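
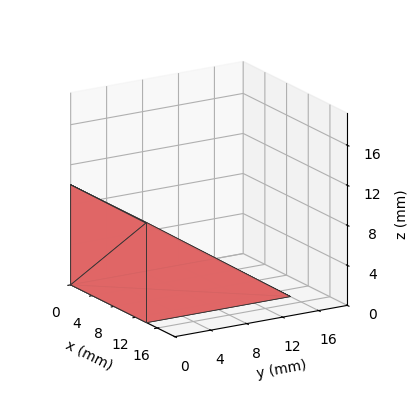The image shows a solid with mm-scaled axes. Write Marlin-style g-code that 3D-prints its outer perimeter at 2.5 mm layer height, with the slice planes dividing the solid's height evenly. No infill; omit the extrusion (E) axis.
Reading the render: the shape is a wedge (ramp): 14 × 16 mm base, rising to 10 mm along the y=0 edge and sloping linearly to z=0 at y=16 (dimensions read to the nearest mm from the axis ticks). For the g-code, the solid's height is divided into equal slices at the stated Δz and each level perimeter traced with G1 moves after a G0 lift.

; perimeter-only toolpath
G21 ; units = mm
G90 ; absolute positioning
G28 ; home
; layer 1
G0 Z2.5
G0 X0.0 Y0.0
G1 X14.0 Y0.0
G1 X14.0 Y12.0
G1 X0.0 Y12.0
G1 X0.0 Y0.0
; layer 2
G0 Z5.0
G0 X0.0 Y0.0
G1 X14.0 Y0.0
G1 X14.0 Y8.0
G1 X0.0 Y8.0
G1 X0.0 Y0.0
; layer 3
G0 Z7.5
G0 X0.0 Y0.0
G1 X14.0 Y0.0
G1 X14.0 Y4.0
G1 X0.0 Y4.0
G1 X0.0 Y0.0
M2 ; end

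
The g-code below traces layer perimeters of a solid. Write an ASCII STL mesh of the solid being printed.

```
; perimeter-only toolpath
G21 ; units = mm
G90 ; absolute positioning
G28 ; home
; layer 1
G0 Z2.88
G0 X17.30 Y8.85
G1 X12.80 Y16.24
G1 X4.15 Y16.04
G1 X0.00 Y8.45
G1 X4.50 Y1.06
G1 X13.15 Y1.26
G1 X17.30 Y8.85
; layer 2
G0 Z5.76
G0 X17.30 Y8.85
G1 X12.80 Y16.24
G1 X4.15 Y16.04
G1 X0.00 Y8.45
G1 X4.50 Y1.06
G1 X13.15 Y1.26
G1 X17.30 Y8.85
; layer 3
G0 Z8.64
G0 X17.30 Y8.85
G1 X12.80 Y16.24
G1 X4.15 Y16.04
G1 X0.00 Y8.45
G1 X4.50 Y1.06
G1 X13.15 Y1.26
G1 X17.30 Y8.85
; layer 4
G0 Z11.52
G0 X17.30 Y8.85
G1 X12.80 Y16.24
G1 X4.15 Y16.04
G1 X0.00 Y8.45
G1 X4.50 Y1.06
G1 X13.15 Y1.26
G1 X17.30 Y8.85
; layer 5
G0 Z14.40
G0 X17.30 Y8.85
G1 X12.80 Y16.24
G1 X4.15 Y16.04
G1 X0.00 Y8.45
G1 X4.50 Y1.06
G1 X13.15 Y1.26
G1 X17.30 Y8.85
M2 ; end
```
solid part
  facet normal 0.0000 0.0000 -1.0000
    outer loop
      vertex 4.15 16.04 0.00
      vertex 12.80 16.24 0.00
      vertex 17.30 8.85 0.00
    endloop
  endfacet
  facet normal 0.0000 0.0000 -1.0000
    outer loop
      vertex 0.00 8.45 0.00
      vertex 4.15 16.04 0.00
      vertex 17.30 8.85 0.00
    endloop
  endfacet
  facet normal 0.0000 0.0000 -1.0000
    outer loop
      vertex 4.50 1.06 0.00
      vertex 0.00 8.45 0.00
      vertex 17.30 8.85 0.00
    endloop
  endfacet
  facet normal 0.0000 0.0000 -1.0000
    outer loop
      vertex 13.15 1.26 0.00
      vertex 4.50 1.06 0.00
      vertex 17.30 8.85 0.00
    endloop
  endfacet
  facet normal 0.0000 0.0000 1.0000
    outer loop
      vertex 17.30 8.85 14.40
      vertex 12.80 16.24 14.40
      vertex 4.15 16.04 14.40
    endloop
  endfacet
  facet normal 0.0000 0.0000 1.0000
    outer loop
      vertex 17.30 8.85 14.40
      vertex 4.15 16.04 14.40
      vertex 0.00 8.45 14.40
    endloop
  endfacet
  facet normal 0.0000 0.0000 1.0000
    outer loop
      vertex 17.30 8.85 14.40
      vertex 0.00 8.45 14.40
      vertex 4.50 1.06 14.40
    endloop
  endfacet
  facet normal 0.0000 0.0000 1.0000
    outer loop
      vertex 17.30 8.85 14.40
      vertex 4.50 1.06 14.40
      vertex 13.15 1.26 14.40
    endloop
  endfacet
  facet normal 0.8541 0.5201 0.0000
    outer loop
      vertex 17.30 8.85 0.00
      vertex 12.80 16.24 0.00
      vertex 12.80 16.24 14.40
    endloop
  endfacet
  facet normal 0.8541 0.5201 0.0000
    outer loop
      vertex 17.30 8.85 0.00
      vertex 12.80 16.24 14.40
      vertex 17.30 8.85 14.40
    endloop
  endfacet
  facet normal -0.0231 0.9997 0.0000
    outer loop
      vertex 12.80 16.24 0.00
      vertex 4.15 16.04 0.00
      vertex 4.15 16.04 14.40
    endloop
  endfacet
  facet normal -0.0231 0.9997 0.0000
    outer loop
      vertex 12.80 16.24 0.00
      vertex 4.15 16.04 14.40
      vertex 12.80 16.24 14.40
    endloop
  endfacet
  facet normal -0.8774 0.4797 0.0000
    outer loop
      vertex 4.15 16.04 0.00
      vertex 0.00 8.45 0.00
      vertex 0.00 8.45 14.40
    endloop
  endfacet
  facet normal -0.8774 0.4797 0.0000
    outer loop
      vertex 4.15 16.04 0.00
      vertex 0.00 8.45 14.40
      vertex 4.15 16.04 14.40
    endloop
  endfacet
  facet normal -0.8541 -0.5201 0.0000
    outer loop
      vertex 0.00 8.45 0.00
      vertex 4.50 1.06 0.00
      vertex 4.50 1.06 14.40
    endloop
  endfacet
  facet normal -0.8541 -0.5201 0.0000
    outer loop
      vertex 0.00 8.45 0.00
      vertex 4.50 1.06 14.40
      vertex 0.00 8.45 14.40
    endloop
  endfacet
  facet normal 0.0231 -0.9997 0.0000
    outer loop
      vertex 4.50 1.06 0.00
      vertex 13.15 1.26 0.00
      vertex 13.15 1.26 14.40
    endloop
  endfacet
  facet normal 0.0231 -0.9997 0.0000
    outer loop
      vertex 4.50 1.06 0.00
      vertex 13.15 1.26 14.40
      vertex 4.50 1.06 14.40
    endloop
  endfacet
  facet normal 0.8774 -0.4797 0.0000
    outer loop
      vertex 13.15 1.26 0.00
      vertex 17.30 8.85 0.00
      vertex 17.30 8.85 14.40
    endloop
  endfacet
  facet normal 0.8774 -0.4797 0.0000
    outer loop
      vertex 13.15 1.26 0.00
      vertex 17.30 8.85 14.40
      vertex 13.15 1.26 14.40
    endloop
  endfacet
endsolid part

The G0 Z moves step by Δz≈2.88 mm. Every layer's G1 loop is the same polygon, so the solid is a straight extrusion of it from z=0 to z≈14.4. Closing with flat bottom and top caps and triangulating gives 20 facets — a regular 6-sided prism (a cylinder approximated with 6 flat sides), circumscribed radius ≈ 8.65 mm, height ≈ 14.4 mm.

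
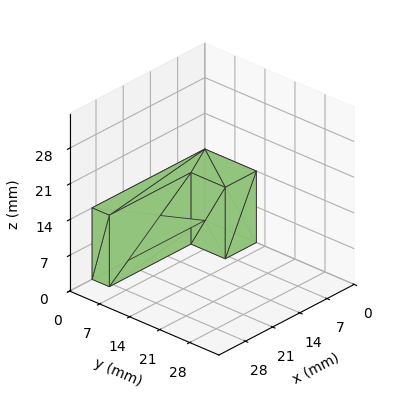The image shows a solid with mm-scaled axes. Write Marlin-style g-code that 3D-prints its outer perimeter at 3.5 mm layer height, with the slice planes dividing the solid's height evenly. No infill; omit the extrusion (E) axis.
Reading the render: the shape is an L-shaped prism: outer 29 × 12 mm, arm thicknesses ≈ 4 mm (horizontal) and 8 mm (vertical), extruded 14 mm in z (dimensions read to the nearest mm from the axis ticks). For the g-code, the solid's height is divided into equal slices at the stated Δz and each level perimeter traced with G1 moves after a G0 lift.

; perimeter-only toolpath
G21 ; units = mm
G90 ; absolute positioning
G28 ; home
; layer 1
G0 Z3.5
G0 X0.0 Y0.0
G1 X29.0 Y0.0
G1 X29.0 Y4.0
G1 X8.0 Y4.0
G1 X8.0 Y12.0
G1 X0.0 Y12.0
G1 X0.0 Y0.0
; layer 2
G0 Z7.0
G0 X0.0 Y0.0
G1 X29.0 Y0.0
G1 X29.0 Y4.0
G1 X8.0 Y4.0
G1 X8.0 Y12.0
G1 X0.0 Y12.0
G1 X0.0 Y0.0
; layer 3
G0 Z10.5
G0 X0.0 Y0.0
G1 X29.0 Y0.0
G1 X29.0 Y4.0
G1 X8.0 Y4.0
G1 X8.0 Y12.0
G1 X0.0 Y12.0
G1 X0.0 Y0.0
; layer 4
G0 Z14.0
G0 X0.0 Y0.0
G1 X29.0 Y0.0
G1 X29.0 Y4.0
G1 X8.0 Y4.0
G1 X8.0 Y12.0
G1 X0.0 Y12.0
G1 X0.0 Y0.0
M2 ; end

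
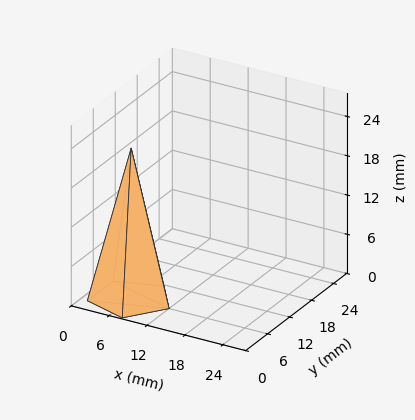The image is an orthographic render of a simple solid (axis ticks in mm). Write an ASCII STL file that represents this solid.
Reading the render: the shape is a regular 5-sided pyramid, base circumscribed radius ≈ 6 mm, apex at z ≈ 23 mm (dimensions read to the nearest mm from the axis ticks). For the STL, each face is triangulated and given an outward normal.

solid part
  facet normal 0.0000 0.0000 -1.0000
    outer loop
      vertex 1.1 9.5 0.0
      vertex 7.9 11.7 0.0
      vertex 12.0 6.0 0.0
    endloop
  endfacet
  facet normal 0.0000 0.0000 -1.0000
    outer loop
      vertex 1.1 2.5 0.0
      vertex 1.1 9.5 0.0
      vertex 12.0 6.0 0.0
    endloop
  endfacet
  facet normal 0.0000 0.0000 -1.0000
    outer loop
      vertex 7.9 0.3 0.0
      vertex 1.1 2.5 0.0
      vertex 12.0 6.0 0.0
    endloop
  endfacet
  facet normal 0.7942 0.5713 0.2072
    outer loop
      vertex 12.0 6.0 0.0
      vertex 7.9 11.7 0.0
      vertex 6.0 6.0 23.0
    endloop
  endfacet
  facet normal -0.3012 0.9311 0.2059
    outer loop
      vertex 7.9 11.7 0.0
      vertex 1.1 9.5 0.0
      vertex 6.0 6.0 23.0
    endloop
  endfacet
  facet normal -0.9781 0.0000 0.2084
    outer loop
      vertex 1.1 9.5 0.0
      vertex 1.1 2.5 0.0
      vertex 6.0 6.0 23.0
    endloop
  endfacet
  facet normal -0.3012 -0.9311 0.2059
    outer loop
      vertex 1.1 2.5 0.0
      vertex 7.9 0.3 0.0
      vertex 6.0 6.0 23.0
    endloop
  endfacet
  facet normal 0.7942 -0.5713 0.2072
    outer loop
      vertex 7.9 0.3 0.0
      vertex 12.0 6.0 0.0
      vertex 6.0 6.0 23.0
    endloop
  endfacet
endsolid part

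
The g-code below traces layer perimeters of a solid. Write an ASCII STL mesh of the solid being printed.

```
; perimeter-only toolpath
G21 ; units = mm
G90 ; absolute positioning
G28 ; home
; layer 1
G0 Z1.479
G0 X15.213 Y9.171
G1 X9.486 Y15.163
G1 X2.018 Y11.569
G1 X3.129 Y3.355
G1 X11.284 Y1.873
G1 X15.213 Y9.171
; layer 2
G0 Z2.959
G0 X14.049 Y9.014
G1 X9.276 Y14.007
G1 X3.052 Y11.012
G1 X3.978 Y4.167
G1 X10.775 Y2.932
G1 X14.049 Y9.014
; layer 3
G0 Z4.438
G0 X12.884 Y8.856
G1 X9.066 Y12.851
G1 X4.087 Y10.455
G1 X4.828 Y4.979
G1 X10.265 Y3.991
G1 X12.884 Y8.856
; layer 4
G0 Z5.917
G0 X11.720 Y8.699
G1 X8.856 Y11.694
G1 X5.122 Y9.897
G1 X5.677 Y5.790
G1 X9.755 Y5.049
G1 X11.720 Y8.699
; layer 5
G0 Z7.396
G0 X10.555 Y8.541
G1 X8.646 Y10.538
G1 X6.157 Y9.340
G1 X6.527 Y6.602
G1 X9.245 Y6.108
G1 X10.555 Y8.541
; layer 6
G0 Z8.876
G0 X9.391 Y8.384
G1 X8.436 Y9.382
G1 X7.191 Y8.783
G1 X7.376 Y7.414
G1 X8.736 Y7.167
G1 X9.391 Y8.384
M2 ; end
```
solid part
  facet normal 0.0000 0.0000 -1.0000
    outer loop
      vertex 0.983 12.126 0.000
      vertex 9.696 16.319 0.000
      vertex 16.378 9.329 0.000
    endloop
  endfacet
  facet normal 0.0000 0.0000 -1.0000
    outer loop
      vertex 2.279 2.543 0.000
      vertex 0.983 12.126 0.000
      vertex 16.378 9.329 0.000
    endloop
  endfacet
  facet normal 0.0000 0.0000 -1.0000
    outer loop
      vertex 11.794 0.814 0.000
      vertex 2.279 2.543 0.000
      vertex 16.378 9.329 0.000
    endloop
  endfacet
  facet normal 0.6081 0.5813 0.5406
    outer loop
      vertex 16.378 9.329 0.000
      vertex 9.696 16.319 0.000
      vertex 8.226 8.226 10.355
    endloop
  endfacet
  facet normal -0.3648 0.7580 0.5407
    outer loop
      vertex 9.696 16.319 0.000
      vertex 0.983 12.126 0.000
      vertex 8.226 8.226 10.355
    endloop
  endfacet
  facet normal -0.8337 -0.1127 0.5407
    outer loop
      vertex 0.983 12.126 0.000
      vertex 2.279 2.543 0.000
      vertex 8.226 8.226 10.355
    endloop
  endfacet
  facet normal -0.1504 -0.8277 0.5406
    outer loop
      vertex 2.279 2.543 0.000
      vertex 11.794 0.814 0.000
      vertex 8.226 8.226 10.355
    endloop
  endfacet
  facet normal 0.7407 -0.3988 0.5407
    outer loop
      vertex 11.794 0.814 0.000
      vertex 16.378 9.329 0.000
      vertex 8.226 8.226 10.355
    endloop
  endfacet
endsolid part

The G0 Z moves step by Δz≈1.479 mm. The G1 loops shrink linearly with z, so the solid tapers from its base footprint up to z≈10.4. Closing with a flat bottom cap and the tapered top and triangulating gives 8 facets — a regular 5-sided pyramid, base circumscribed radius ≈ 8.23 mm, apex at z ≈ 10.4 mm.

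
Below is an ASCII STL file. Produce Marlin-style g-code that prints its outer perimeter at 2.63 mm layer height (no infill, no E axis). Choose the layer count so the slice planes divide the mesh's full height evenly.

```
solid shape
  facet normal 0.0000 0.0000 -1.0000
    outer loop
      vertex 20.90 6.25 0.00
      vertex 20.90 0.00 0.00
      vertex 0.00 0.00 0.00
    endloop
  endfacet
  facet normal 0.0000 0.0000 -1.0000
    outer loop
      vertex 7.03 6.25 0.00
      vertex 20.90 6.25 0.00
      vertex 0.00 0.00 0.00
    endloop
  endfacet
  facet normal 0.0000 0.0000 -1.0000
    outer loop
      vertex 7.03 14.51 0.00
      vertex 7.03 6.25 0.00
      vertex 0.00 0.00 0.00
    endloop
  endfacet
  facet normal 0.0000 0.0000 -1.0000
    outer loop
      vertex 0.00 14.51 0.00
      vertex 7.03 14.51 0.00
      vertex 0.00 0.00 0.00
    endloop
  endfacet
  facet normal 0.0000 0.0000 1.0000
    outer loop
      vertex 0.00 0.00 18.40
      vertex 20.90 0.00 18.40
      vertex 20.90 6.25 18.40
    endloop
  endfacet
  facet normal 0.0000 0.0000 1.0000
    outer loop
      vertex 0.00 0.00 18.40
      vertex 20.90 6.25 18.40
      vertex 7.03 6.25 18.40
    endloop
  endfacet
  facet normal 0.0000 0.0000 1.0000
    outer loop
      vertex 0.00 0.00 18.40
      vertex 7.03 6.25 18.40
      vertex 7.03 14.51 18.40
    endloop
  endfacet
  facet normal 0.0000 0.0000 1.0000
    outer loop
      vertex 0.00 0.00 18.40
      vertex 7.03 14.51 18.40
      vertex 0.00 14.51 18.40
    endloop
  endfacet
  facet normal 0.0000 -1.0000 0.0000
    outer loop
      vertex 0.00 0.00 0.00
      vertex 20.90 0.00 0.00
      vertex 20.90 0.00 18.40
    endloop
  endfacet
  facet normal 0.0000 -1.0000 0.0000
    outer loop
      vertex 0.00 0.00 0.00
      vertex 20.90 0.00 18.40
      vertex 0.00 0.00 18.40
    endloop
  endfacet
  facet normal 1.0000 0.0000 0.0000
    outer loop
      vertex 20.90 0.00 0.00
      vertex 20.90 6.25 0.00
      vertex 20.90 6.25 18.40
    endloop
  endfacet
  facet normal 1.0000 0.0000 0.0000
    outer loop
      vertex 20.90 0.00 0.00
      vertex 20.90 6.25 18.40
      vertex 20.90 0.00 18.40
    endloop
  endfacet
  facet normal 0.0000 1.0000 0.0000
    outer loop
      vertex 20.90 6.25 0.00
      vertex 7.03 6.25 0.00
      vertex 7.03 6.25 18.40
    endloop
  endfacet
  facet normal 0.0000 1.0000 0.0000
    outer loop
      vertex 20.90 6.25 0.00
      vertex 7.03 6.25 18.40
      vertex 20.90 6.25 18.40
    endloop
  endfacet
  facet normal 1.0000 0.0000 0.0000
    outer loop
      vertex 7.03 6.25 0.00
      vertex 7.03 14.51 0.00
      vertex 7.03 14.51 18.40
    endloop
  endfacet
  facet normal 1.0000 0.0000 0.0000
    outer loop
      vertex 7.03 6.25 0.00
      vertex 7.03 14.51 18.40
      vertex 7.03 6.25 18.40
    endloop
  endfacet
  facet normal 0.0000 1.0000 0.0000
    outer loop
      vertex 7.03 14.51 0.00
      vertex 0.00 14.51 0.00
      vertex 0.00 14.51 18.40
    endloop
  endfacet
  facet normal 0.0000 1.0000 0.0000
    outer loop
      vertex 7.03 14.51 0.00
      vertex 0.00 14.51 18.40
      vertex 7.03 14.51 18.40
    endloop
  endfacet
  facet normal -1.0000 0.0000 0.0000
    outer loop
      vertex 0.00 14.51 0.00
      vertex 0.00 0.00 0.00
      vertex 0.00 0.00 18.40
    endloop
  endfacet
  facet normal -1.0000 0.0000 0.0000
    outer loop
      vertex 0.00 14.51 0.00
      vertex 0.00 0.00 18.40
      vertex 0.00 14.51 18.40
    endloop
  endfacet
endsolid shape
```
; perimeter-only toolpath
G21 ; units = mm
G90 ; absolute positioning
G28 ; home
; layer 1
G0 Z2.63
G0 X0.00 Y0.00
G1 X20.90 Y0.00
G1 X20.90 Y6.25
G1 X7.03 Y6.25
G1 X7.03 Y14.51
G1 X0.00 Y14.51
G1 X0.00 Y0.00
; layer 2
G0 Z5.26
G0 X0.00 Y0.00
G1 X20.90 Y0.00
G1 X20.90 Y6.25
G1 X7.03 Y6.25
G1 X7.03 Y14.51
G1 X0.00 Y14.51
G1 X0.00 Y0.00
; layer 3
G0 Z7.89
G0 X0.00 Y0.00
G1 X20.90 Y0.00
G1 X20.90 Y6.25
G1 X7.03 Y6.25
G1 X7.03 Y14.51
G1 X0.00 Y14.51
G1 X0.00 Y0.00
; layer 4
G0 Z10.51
G0 X0.00 Y0.00
G1 X20.90 Y0.00
G1 X20.90 Y6.25
G1 X7.03 Y6.25
G1 X7.03 Y14.51
G1 X0.00 Y14.51
G1 X0.00 Y0.00
; layer 5
G0 Z13.14
G0 X0.00 Y0.00
G1 X20.90 Y0.00
G1 X20.90 Y6.25
G1 X7.03 Y6.25
G1 X7.03 Y14.51
G1 X0.00 Y14.51
G1 X0.00 Y0.00
; layer 6
G0 Z15.77
G0 X0.00 Y0.00
G1 X20.90 Y0.00
G1 X20.90 Y6.25
G1 X7.03 Y6.25
G1 X7.03 Y14.51
G1 X0.00 Y14.51
G1 X0.00 Y0.00
; layer 7
G0 Z18.40
G0 X0.00 Y0.00
G1 X20.90 Y0.00
G1 X20.90 Y6.25
G1 X7.03 Y6.25
G1 X7.03 Y14.51
G1 X0.00 Y14.51
G1 X0.00 Y0.00
M2 ; end

The solid is an L-shaped prism: outer 20.9 × 14.5 mm, arm thicknesses ≈ 6.25 mm (horizontal) and 7.03 mm (vertical), extruded 18.4 mm in z. Slicing at Δz = 2.63 mm — 7 equal slices spanning the solid's height, so layer i sits at z = i·h/7 — gives 7 non-empty perimeters. Each is a 6-segment closed polygon; G0 lifts to the layer z and rapids to the start vertex, then G1 traces the edges.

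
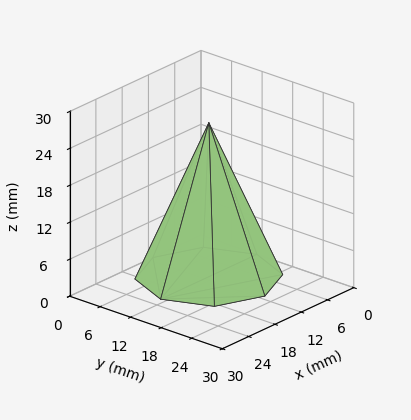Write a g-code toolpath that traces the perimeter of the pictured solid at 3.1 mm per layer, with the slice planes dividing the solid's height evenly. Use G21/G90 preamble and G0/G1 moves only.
Reading the render: the shape is a regular 8-sided pyramid, base circumscribed radius ≈ 11 mm, apex at z ≈ 25 mm (dimensions read to the nearest mm from the axis ticks). For the g-code, the solid's height is divided into equal slices at the stated Δz and each level perimeter traced with G1 moves after a G0 lift.

; perimeter-only toolpath
G21 ; units = mm
G90 ; absolute positioning
G28 ; home
; layer 1
G0 Z3.1
G0 X20.6 Y11.0
G1 X17.8 Y17.8
G1 X11.0 Y20.6
G1 X4.2 Y17.8
G1 X1.4 Y11.0
G1 X4.2 Y4.2
G1 X11.0 Y1.4
G1 X17.8 Y4.2
G1 X20.6 Y11.0
; layer 2
G0 Z6.2
G0 X19.2 Y11.0
G1 X16.9 Y16.9
G1 X11.0 Y19.2
G1 X5.2 Y16.9
G1 X2.8 Y11.0
G1 X5.2 Y5.2
G1 X11.0 Y2.8
G1 X16.9 Y5.2
G1 X19.2 Y11.0
; layer 3
G0 Z9.4
G0 X17.9 Y11.0
G1 X15.9 Y15.9
G1 X11.0 Y17.9
G1 X6.1 Y15.9
G1 X4.1 Y11.0
G1 X6.1 Y6.1
G1 X11.0 Y4.1
G1 X15.9 Y6.1
G1 X17.9 Y11.0
; layer 4
G0 Z12.5
G0 X16.5 Y11.0
G1 X14.9 Y14.9
G1 X11.0 Y16.5
G1 X7.1 Y14.9
G1 X5.5 Y11.0
G1 X7.1 Y7.1
G1 X11.0 Y5.5
G1 X14.9 Y7.1
G1 X16.5 Y11.0
; layer 5
G0 Z15.6
G0 X15.1 Y11.0
G1 X13.9 Y13.9
G1 X11.0 Y15.1
G1 X8.1 Y13.9
G1 X6.9 Y11.0
G1 X8.1 Y8.1
G1 X11.0 Y6.9
G1 X13.9 Y8.1
G1 X15.1 Y11.0
; layer 6
G0 Z18.8
G0 X13.8 Y11.0
G1 X12.9 Y12.9
G1 X11.0 Y13.8
G1 X9.1 Y12.9
G1 X8.2 Y11.0
G1 X9.1 Y9.1
G1 X11.0 Y8.2
G1 X12.9 Y9.1
G1 X13.8 Y11.0
; layer 7
G0 Z21.9
G0 X12.4 Y11.0
G1 X12.0 Y12.0
G1 X11.0 Y12.4
G1 X10.0 Y12.0
G1 X9.6 Y11.0
G1 X10.0 Y10.0
G1 X11.0 Y9.6
G1 X12.0 Y10.0
G1 X12.4 Y11.0
M2 ; end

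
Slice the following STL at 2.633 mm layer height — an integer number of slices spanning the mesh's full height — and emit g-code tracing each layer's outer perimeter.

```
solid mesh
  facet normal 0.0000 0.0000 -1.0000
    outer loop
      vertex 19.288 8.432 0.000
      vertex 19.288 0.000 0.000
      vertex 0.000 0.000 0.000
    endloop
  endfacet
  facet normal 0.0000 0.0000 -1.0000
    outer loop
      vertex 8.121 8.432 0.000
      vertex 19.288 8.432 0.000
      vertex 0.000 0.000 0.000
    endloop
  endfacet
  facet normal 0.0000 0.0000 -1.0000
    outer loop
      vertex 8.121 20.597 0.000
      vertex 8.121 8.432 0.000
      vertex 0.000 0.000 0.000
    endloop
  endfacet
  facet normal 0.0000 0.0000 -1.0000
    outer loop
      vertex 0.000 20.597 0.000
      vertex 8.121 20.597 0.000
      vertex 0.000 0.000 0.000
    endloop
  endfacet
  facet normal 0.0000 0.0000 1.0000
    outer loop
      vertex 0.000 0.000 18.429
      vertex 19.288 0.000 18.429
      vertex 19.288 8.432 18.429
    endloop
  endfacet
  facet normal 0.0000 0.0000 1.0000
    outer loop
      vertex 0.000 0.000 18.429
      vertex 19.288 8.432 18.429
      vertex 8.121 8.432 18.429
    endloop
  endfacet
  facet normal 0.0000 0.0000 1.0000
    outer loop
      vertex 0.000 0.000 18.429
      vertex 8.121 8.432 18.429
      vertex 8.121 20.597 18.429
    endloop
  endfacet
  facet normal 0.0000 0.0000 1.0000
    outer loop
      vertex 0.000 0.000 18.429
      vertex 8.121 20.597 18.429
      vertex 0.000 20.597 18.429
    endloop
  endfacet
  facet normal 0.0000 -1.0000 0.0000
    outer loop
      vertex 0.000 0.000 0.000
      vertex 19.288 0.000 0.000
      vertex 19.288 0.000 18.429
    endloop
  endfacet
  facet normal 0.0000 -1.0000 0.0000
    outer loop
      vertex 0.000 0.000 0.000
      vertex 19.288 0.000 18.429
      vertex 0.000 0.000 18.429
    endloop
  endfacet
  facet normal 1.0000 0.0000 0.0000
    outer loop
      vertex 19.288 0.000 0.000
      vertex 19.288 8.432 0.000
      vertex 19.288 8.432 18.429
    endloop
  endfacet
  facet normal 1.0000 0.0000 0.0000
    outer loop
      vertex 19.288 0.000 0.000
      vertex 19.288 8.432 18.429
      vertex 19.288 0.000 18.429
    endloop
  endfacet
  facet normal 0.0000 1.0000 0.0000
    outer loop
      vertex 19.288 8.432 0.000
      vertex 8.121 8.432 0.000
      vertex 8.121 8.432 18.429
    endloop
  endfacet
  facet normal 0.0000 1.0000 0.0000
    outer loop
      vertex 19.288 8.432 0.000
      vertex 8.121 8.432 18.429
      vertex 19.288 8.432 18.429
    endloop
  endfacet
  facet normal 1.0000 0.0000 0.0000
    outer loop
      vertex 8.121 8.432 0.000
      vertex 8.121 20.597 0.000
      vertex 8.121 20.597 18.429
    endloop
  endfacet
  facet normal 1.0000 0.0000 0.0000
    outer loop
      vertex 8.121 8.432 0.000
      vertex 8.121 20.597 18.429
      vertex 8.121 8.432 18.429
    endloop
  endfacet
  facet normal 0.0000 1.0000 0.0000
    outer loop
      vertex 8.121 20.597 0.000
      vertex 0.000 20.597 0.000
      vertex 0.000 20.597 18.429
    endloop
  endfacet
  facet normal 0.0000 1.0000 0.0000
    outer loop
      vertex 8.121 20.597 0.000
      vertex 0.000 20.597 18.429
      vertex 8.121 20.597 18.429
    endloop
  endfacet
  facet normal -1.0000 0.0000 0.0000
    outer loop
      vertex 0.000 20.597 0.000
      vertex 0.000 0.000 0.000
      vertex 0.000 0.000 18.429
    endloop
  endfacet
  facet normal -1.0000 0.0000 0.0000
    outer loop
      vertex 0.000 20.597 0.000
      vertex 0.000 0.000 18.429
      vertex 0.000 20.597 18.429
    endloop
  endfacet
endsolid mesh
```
; perimeter-only toolpath
G21 ; units = mm
G90 ; absolute positioning
G28 ; home
; layer 1
G0 Z2.633
G0 X0.000 Y0.000
G1 X19.288 Y0.000
G1 X19.288 Y8.432
G1 X8.121 Y8.432
G1 X8.121 Y20.597
G1 X0.000 Y20.597
G1 X0.000 Y0.000
; layer 2
G0 Z5.265
G0 X0.000 Y0.000
G1 X19.288 Y0.000
G1 X19.288 Y8.432
G1 X8.121 Y8.432
G1 X8.121 Y20.597
G1 X0.000 Y20.597
G1 X0.000 Y0.000
; layer 3
G0 Z7.898
G0 X0.000 Y0.000
G1 X19.288 Y0.000
G1 X19.288 Y8.432
G1 X8.121 Y8.432
G1 X8.121 Y20.597
G1 X0.000 Y20.597
G1 X0.000 Y0.000
; layer 4
G0 Z10.531
G0 X0.000 Y0.000
G1 X19.288 Y0.000
G1 X19.288 Y8.432
G1 X8.121 Y8.432
G1 X8.121 Y20.597
G1 X0.000 Y20.597
G1 X0.000 Y0.000
; layer 5
G0 Z13.164
G0 X0.000 Y0.000
G1 X19.288 Y0.000
G1 X19.288 Y8.432
G1 X8.121 Y8.432
G1 X8.121 Y20.597
G1 X0.000 Y20.597
G1 X0.000 Y0.000
; layer 6
G0 Z15.796
G0 X0.000 Y0.000
G1 X19.288 Y0.000
G1 X19.288 Y8.432
G1 X8.121 Y8.432
G1 X8.121 Y20.597
G1 X0.000 Y20.597
G1 X0.000 Y0.000
; layer 7
G0 Z18.429
G0 X0.000 Y0.000
G1 X19.288 Y0.000
G1 X19.288 Y8.432
G1 X8.121 Y8.432
G1 X8.121 Y20.597
G1 X0.000 Y20.597
G1 X0.000 Y0.000
M2 ; end

The solid is an L-shaped prism: outer 19.3 × 20.6 mm, arm thicknesses ≈ 8.43 mm (horizontal) and 8.12 mm (vertical), extruded 18.4 mm in z. Slicing at Δz = 2.633 mm — 7 equal slices spanning the solid's height, so layer i sits at z = i·h/7 — gives 7 non-empty perimeters. Each is a 6-segment closed polygon; G0 lifts to the layer z and rapids to the start vertex, then G1 traces the edges.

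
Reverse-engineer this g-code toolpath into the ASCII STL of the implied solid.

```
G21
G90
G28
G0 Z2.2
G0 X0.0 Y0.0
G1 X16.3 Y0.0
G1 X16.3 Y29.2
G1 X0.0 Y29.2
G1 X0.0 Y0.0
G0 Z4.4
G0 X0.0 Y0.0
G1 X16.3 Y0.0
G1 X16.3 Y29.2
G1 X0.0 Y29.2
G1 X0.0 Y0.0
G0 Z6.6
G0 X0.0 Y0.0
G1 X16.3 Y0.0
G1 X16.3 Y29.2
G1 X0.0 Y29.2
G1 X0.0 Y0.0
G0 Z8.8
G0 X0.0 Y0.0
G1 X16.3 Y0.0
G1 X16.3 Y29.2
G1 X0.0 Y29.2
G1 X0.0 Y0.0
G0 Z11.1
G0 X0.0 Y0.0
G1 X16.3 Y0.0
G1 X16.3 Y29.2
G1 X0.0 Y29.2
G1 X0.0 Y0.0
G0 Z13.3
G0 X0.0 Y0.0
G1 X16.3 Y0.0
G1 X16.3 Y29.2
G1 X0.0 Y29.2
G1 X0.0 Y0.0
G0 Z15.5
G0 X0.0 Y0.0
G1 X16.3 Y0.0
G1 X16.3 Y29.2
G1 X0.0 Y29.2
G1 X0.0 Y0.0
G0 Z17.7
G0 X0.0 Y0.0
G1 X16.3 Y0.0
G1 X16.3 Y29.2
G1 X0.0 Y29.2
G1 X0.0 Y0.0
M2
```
solid part
  facet normal 0.0000 0.0000 -1.0000
    outer loop
      vertex 16.3 29.2 0.0
      vertex 16.3 0.0 0.0
      vertex 0.0 0.0 0.0
    endloop
  endfacet
  facet normal 0.0000 0.0000 -1.0000
    outer loop
      vertex 0.0 29.2 0.0
      vertex 16.3 29.2 0.0
      vertex 0.0 0.0 0.0
    endloop
  endfacet
  facet normal 0.0000 0.0000 1.0000
    outer loop
      vertex 0.0 0.0 17.7
      vertex 16.3 0.0 17.7
      vertex 16.3 29.2 17.7
    endloop
  endfacet
  facet normal 0.0000 0.0000 1.0000
    outer loop
      vertex 0.0 0.0 17.7
      vertex 16.3 29.2 17.7
      vertex 0.0 29.2 17.7
    endloop
  endfacet
  facet normal 0.0000 -1.0000 0.0000
    outer loop
      vertex 0.0 0.0 0.0
      vertex 16.3 0.0 0.0
      vertex 16.3 0.0 17.7
    endloop
  endfacet
  facet normal 0.0000 -1.0000 0.0000
    outer loop
      vertex 0.0 0.0 0.0
      vertex 16.3 0.0 17.7
      vertex 0.0 0.0 17.7
    endloop
  endfacet
  facet normal 0.0000 1.0000 0.0000
    outer loop
      vertex 16.3 29.2 17.7
      vertex 16.3 29.2 0.0
      vertex 0.0 29.2 0.0
    endloop
  endfacet
  facet normal 0.0000 1.0000 0.0000
    outer loop
      vertex 0.0 29.2 17.7
      vertex 16.3 29.2 17.7
      vertex 0.0 29.2 0.0
    endloop
  endfacet
  facet normal -1.0000 0.0000 0.0000
    outer loop
      vertex 0.0 29.2 17.7
      vertex 0.0 29.2 0.0
      vertex 0.0 0.0 0.0
    endloop
  endfacet
  facet normal -1.0000 0.0000 0.0000
    outer loop
      vertex 0.0 0.0 17.7
      vertex 0.0 29.2 17.7
      vertex 0.0 0.0 0.0
    endloop
  endfacet
  facet normal 1.0000 0.0000 0.0000
    outer loop
      vertex 16.3 0.0 0.0
      vertex 16.3 29.2 0.0
      vertex 16.3 29.2 17.7
    endloop
  endfacet
  facet normal 1.0000 0.0000 0.0000
    outer loop
      vertex 16.3 0.0 0.0
      vertex 16.3 29.2 17.7
      vertex 16.3 0.0 17.7
    endloop
  endfacet
endsolid part

The G0 Z moves step by Δz≈2.2 mm. Every layer's G1 loop is the same polygon, so the solid is a straight extrusion of it from z=0 to z≈17.7. Closing with flat bottom and top caps and triangulating gives 12 facets — a rectangular box, roughly 16.3 × 29.2 mm footprint and 17.7 mm tall.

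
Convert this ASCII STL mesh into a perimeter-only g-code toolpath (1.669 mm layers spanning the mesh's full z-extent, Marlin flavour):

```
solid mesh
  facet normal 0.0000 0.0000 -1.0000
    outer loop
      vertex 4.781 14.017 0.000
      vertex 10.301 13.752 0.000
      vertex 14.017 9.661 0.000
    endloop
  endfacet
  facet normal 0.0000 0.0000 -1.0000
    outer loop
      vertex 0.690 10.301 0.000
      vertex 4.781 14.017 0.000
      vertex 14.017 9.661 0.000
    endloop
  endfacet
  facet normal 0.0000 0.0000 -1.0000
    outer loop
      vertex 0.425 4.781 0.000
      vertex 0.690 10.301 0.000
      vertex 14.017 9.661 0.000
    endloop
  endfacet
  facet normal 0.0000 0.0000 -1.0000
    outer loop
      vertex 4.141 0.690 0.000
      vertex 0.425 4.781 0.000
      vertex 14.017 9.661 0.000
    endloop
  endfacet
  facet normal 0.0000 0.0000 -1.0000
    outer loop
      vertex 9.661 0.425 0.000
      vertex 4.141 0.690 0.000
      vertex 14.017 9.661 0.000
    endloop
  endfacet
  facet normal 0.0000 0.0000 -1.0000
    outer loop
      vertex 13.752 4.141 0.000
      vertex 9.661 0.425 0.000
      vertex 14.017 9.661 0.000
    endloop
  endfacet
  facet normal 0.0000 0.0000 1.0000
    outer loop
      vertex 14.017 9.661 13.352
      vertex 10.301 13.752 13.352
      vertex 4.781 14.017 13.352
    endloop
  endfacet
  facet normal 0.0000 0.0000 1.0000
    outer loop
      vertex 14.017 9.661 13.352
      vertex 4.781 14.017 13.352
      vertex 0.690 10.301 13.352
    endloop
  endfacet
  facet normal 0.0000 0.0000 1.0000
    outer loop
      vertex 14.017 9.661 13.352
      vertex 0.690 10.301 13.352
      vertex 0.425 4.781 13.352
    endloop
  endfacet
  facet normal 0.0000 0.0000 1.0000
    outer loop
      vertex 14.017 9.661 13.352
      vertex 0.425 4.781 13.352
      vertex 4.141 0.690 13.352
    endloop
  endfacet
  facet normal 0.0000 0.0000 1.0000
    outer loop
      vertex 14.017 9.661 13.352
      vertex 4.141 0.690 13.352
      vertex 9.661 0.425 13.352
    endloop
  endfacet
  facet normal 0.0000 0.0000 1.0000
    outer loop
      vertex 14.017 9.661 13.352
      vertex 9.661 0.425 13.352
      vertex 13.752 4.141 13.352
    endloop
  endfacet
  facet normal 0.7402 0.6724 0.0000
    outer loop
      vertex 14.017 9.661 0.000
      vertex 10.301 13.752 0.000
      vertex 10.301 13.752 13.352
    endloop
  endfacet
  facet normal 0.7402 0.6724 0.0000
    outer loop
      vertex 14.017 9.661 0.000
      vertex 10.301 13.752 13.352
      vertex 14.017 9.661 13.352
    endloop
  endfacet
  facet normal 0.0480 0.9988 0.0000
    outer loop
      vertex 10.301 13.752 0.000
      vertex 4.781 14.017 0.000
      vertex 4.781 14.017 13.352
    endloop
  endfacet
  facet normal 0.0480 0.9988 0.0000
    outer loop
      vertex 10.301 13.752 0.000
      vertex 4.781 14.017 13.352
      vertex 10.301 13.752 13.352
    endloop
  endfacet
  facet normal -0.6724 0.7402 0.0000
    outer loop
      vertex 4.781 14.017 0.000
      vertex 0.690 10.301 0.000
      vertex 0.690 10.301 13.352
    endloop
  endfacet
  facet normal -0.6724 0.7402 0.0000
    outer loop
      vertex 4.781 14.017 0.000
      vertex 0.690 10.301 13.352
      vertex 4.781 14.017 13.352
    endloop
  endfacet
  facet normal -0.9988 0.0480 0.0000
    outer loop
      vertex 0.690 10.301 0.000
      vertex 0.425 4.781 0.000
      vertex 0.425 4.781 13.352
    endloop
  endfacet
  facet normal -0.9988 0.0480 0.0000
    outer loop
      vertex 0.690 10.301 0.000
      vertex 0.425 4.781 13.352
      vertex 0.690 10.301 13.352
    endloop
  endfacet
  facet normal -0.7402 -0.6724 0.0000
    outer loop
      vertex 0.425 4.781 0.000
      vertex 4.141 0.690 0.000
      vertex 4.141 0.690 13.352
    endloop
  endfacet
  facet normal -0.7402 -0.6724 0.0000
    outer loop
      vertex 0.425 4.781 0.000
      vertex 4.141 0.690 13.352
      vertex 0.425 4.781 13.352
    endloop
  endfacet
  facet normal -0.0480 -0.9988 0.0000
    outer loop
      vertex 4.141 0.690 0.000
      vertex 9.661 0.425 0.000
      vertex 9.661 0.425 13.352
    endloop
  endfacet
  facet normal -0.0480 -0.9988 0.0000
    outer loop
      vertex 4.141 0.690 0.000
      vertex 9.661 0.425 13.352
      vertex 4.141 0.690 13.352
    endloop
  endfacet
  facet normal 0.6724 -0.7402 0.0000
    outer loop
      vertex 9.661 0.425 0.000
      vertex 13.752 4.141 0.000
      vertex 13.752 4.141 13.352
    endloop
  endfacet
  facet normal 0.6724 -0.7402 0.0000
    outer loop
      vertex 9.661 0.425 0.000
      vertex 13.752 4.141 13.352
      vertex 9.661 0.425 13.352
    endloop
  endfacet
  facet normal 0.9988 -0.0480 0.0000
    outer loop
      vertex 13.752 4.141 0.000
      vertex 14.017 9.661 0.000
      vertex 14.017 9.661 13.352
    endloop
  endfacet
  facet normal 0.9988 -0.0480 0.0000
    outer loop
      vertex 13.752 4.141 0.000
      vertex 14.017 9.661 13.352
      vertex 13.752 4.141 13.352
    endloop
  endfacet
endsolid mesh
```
; perimeter-only toolpath
G21 ; units = mm
G90 ; absolute positioning
G28 ; home
; layer 1
G0 Z1.669
G0 X14.017 Y9.661
G1 X10.301 Y13.752
G1 X4.781 Y14.017
G1 X0.690 Y10.301
G1 X0.425 Y4.781
G1 X4.141 Y0.690
G1 X9.661 Y0.425
G1 X13.752 Y4.141
G1 X14.017 Y9.661
; layer 2
G0 Z3.338
G0 X14.017 Y9.661
G1 X10.301 Y13.752
G1 X4.781 Y14.017
G1 X0.690 Y10.301
G1 X0.425 Y4.781
G1 X4.141 Y0.690
G1 X9.661 Y0.425
G1 X13.752 Y4.141
G1 X14.017 Y9.661
; layer 3
G0 Z5.007
G0 X14.017 Y9.661
G1 X10.301 Y13.752
G1 X4.781 Y14.017
G1 X0.690 Y10.301
G1 X0.425 Y4.781
G1 X4.141 Y0.690
G1 X9.661 Y0.425
G1 X13.752 Y4.141
G1 X14.017 Y9.661
; layer 4
G0 Z6.676
G0 X14.017 Y9.661
G1 X10.301 Y13.752
G1 X4.781 Y14.017
G1 X0.690 Y10.301
G1 X0.425 Y4.781
G1 X4.141 Y0.690
G1 X9.661 Y0.425
G1 X13.752 Y4.141
G1 X14.017 Y9.661
; layer 5
G0 Z8.345
G0 X14.017 Y9.661
G1 X10.301 Y13.752
G1 X4.781 Y14.017
G1 X0.690 Y10.301
G1 X0.425 Y4.781
G1 X4.141 Y0.690
G1 X9.661 Y0.425
G1 X13.752 Y4.141
G1 X14.017 Y9.661
; layer 6
G0 Z10.014
G0 X14.017 Y9.661
G1 X10.301 Y13.752
G1 X4.781 Y14.017
G1 X0.690 Y10.301
G1 X0.425 Y4.781
G1 X4.141 Y0.690
G1 X9.661 Y0.425
G1 X13.752 Y4.141
G1 X14.017 Y9.661
; layer 7
G0 Z11.683
G0 X14.017 Y9.661
G1 X10.301 Y13.752
G1 X4.781 Y14.017
G1 X0.690 Y10.301
G1 X0.425 Y4.781
G1 X4.141 Y0.690
G1 X9.661 Y0.425
G1 X13.752 Y4.141
G1 X14.017 Y9.661
; layer 8
G0 Z13.352
G0 X14.017 Y9.661
G1 X10.301 Y13.752
G1 X4.781 Y14.017
G1 X0.690 Y10.301
G1 X0.425 Y4.781
G1 X4.141 Y0.690
G1 X9.661 Y0.425
G1 X13.752 Y4.141
G1 X14.017 Y9.661
M2 ; end

The solid is a regular 8-sided prism (a cylinder approximated with 8 flat sides), circumscribed radius ≈ 7.22 mm, height ≈ 13.4 mm. Slicing at Δz = 1.669 mm — 8 equal slices spanning the solid's height, so layer i sits at z = i·h/8 — gives 8 non-empty perimeters. Each is a 8-segment closed polygon; G0 lifts to the layer z and rapids to the start vertex, then G1 traces the edges.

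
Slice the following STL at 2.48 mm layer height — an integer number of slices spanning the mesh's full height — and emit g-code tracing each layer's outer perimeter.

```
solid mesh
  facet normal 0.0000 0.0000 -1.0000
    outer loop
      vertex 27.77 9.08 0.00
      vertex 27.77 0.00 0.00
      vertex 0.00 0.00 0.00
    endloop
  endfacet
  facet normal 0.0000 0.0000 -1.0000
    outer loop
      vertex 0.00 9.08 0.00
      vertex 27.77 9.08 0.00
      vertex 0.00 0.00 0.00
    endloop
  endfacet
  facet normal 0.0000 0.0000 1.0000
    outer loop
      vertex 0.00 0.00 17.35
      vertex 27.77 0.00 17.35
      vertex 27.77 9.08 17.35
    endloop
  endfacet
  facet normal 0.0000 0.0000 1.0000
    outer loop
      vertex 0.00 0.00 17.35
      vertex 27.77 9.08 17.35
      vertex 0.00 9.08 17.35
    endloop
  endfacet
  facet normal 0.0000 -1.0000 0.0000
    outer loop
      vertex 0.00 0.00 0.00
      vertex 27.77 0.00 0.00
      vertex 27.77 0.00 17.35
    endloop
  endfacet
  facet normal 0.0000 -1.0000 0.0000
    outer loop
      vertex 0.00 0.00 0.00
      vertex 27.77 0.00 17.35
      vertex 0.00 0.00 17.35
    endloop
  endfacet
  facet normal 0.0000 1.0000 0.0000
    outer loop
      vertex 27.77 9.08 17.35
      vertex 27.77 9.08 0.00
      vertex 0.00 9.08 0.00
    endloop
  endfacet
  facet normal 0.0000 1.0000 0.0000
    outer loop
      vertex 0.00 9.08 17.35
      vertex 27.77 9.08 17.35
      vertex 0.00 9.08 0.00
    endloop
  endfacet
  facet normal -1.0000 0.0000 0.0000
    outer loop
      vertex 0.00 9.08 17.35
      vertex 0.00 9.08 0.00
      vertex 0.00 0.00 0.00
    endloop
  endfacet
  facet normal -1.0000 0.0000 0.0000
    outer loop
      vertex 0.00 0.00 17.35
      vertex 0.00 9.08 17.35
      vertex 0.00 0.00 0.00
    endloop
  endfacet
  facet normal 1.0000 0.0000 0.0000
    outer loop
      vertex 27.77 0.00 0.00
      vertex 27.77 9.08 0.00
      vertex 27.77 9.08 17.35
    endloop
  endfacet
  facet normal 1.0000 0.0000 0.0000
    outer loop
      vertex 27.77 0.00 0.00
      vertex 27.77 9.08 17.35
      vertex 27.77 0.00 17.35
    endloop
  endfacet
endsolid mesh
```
; perimeter-only toolpath
G21 ; units = mm
G90 ; absolute positioning
G28 ; home
; layer 1
G0 Z2.48
G0 X0.00 Y0.00
G1 X27.77 Y0.00
G1 X27.77 Y9.08
G1 X0.00 Y9.08
G1 X0.00 Y0.00
; layer 2
G0 Z4.96
G0 X0.00 Y0.00
G1 X27.77 Y0.00
G1 X27.77 Y9.08
G1 X0.00 Y9.08
G1 X0.00 Y0.00
; layer 3
G0 Z7.44
G0 X0.00 Y0.00
G1 X27.77 Y0.00
G1 X27.77 Y9.08
G1 X0.00 Y9.08
G1 X0.00 Y0.00
; layer 4
G0 Z9.91
G0 X0.00 Y0.00
G1 X27.77 Y0.00
G1 X27.77 Y9.08
G1 X0.00 Y9.08
G1 X0.00 Y0.00
; layer 5
G0 Z12.39
G0 X0.00 Y0.00
G1 X27.77 Y0.00
G1 X27.77 Y9.08
G1 X0.00 Y9.08
G1 X0.00 Y0.00
; layer 6
G0 Z14.87
G0 X0.00 Y0.00
G1 X27.77 Y0.00
G1 X27.77 Y9.08
G1 X0.00 Y9.08
G1 X0.00 Y0.00
; layer 7
G0 Z17.35
G0 X0.00 Y0.00
G1 X27.77 Y0.00
G1 X27.77 Y9.08
G1 X0.00 Y9.08
G1 X0.00 Y0.00
M2 ; end

The solid is a rectangular box, roughly 27.8 × 9.08 mm footprint and 17.4 mm tall. Slicing at Δz = 2.48 mm — 7 equal slices spanning the solid's height, so layer i sits at z = i·h/7 — gives 7 non-empty perimeters. Each is a 4-segment closed polygon; G0 lifts to the layer z and rapids to the start vertex, then G1 traces the edges.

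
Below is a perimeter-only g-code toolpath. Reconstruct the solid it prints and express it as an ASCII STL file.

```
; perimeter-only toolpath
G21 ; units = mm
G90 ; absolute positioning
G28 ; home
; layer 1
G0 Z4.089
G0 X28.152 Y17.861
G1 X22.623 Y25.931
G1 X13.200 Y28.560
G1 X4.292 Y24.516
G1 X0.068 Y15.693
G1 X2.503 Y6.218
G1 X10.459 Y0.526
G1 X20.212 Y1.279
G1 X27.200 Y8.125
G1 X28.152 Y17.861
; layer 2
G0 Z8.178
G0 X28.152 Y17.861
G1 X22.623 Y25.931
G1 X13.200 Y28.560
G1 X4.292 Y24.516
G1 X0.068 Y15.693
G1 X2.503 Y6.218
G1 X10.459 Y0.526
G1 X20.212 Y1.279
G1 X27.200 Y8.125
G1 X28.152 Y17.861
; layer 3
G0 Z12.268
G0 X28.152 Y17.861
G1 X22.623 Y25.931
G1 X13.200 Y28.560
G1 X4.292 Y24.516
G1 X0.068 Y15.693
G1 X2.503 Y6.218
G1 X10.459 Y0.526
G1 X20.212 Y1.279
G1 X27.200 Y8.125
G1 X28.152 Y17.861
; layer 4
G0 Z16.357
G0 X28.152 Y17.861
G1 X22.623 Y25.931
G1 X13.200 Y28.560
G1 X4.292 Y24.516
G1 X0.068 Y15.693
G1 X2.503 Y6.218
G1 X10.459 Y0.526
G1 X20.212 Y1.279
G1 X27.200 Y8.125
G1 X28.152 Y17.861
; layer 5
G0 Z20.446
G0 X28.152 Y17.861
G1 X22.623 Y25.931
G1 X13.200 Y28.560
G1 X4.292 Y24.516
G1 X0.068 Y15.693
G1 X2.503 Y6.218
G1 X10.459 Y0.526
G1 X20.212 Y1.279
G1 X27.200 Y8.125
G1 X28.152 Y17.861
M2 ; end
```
solid part
  facet normal 0.0000 0.0000 -1.0000
    outer loop
      vertex 13.200 28.560 0.000
      vertex 22.623 25.931 0.000
      vertex 28.152 17.861 0.000
    endloop
  endfacet
  facet normal 0.0000 0.0000 -1.0000
    outer loop
      vertex 4.292 24.516 0.000
      vertex 13.200 28.560 0.000
      vertex 28.152 17.861 0.000
    endloop
  endfacet
  facet normal 0.0000 0.0000 -1.0000
    outer loop
      vertex 0.068 15.693 0.000
      vertex 4.292 24.516 0.000
      vertex 28.152 17.861 0.000
    endloop
  endfacet
  facet normal 0.0000 0.0000 -1.0000
    outer loop
      vertex 2.503 6.218 0.000
      vertex 0.068 15.693 0.000
      vertex 28.152 17.861 0.000
    endloop
  endfacet
  facet normal 0.0000 0.0000 -1.0000
    outer loop
      vertex 10.459 0.526 0.000
      vertex 2.503 6.218 0.000
      vertex 28.152 17.861 0.000
    endloop
  endfacet
  facet normal 0.0000 0.0000 -1.0000
    outer loop
      vertex 20.212 1.279 0.000
      vertex 10.459 0.526 0.000
      vertex 28.152 17.861 0.000
    endloop
  endfacet
  facet normal 0.0000 0.0000 -1.0000
    outer loop
      vertex 27.200 8.125 0.000
      vertex 20.212 1.279 0.000
      vertex 28.152 17.861 0.000
    endloop
  endfacet
  facet normal 0.0000 0.0000 1.0000
    outer loop
      vertex 28.152 17.861 20.446
      vertex 22.623 25.931 20.446
      vertex 13.200 28.560 20.446
    endloop
  endfacet
  facet normal 0.0000 0.0000 1.0000
    outer loop
      vertex 28.152 17.861 20.446
      vertex 13.200 28.560 20.446
      vertex 4.292 24.516 20.446
    endloop
  endfacet
  facet normal 0.0000 0.0000 1.0000
    outer loop
      vertex 28.152 17.861 20.446
      vertex 4.292 24.516 20.446
      vertex 0.068 15.693 20.446
    endloop
  endfacet
  facet normal 0.0000 0.0000 1.0000
    outer loop
      vertex 28.152 17.861 20.446
      vertex 0.068 15.693 20.446
      vertex 2.503 6.218 20.446
    endloop
  endfacet
  facet normal 0.0000 0.0000 1.0000
    outer loop
      vertex 28.152 17.861 20.446
      vertex 2.503 6.218 20.446
      vertex 10.459 0.526 20.446
    endloop
  endfacet
  facet normal 0.0000 0.0000 1.0000
    outer loop
      vertex 28.152 17.861 20.446
      vertex 10.459 0.526 20.446
      vertex 20.212 1.279 20.446
    endloop
  endfacet
  facet normal 0.0000 0.0000 1.0000
    outer loop
      vertex 28.152 17.861 20.446
      vertex 20.212 1.279 20.446
      vertex 27.200 8.125 20.446
    endloop
  endfacet
  facet normal 0.8250 0.5652 0.0000
    outer loop
      vertex 28.152 17.861 0.000
      vertex 22.623 25.931 0.000
      vertex 22.623 25.931 20.446
    endloop
  endfacet
  facet normal 0.8250 0.5652 0.0000
    outer loop
      vertex 28.152 17.861 0.000
      vertex 22.623 25.931 20.446
      vertex 28.152 17.861 20.446
    endloop
  endfacet
  facet normal 0.2687 0.9632 0.0000
    outer loop
      vertex 22.623 25.931 0.000
      vertex 13.200 28.560 0.000
      vertex 13.200 28.560 20.446
    endloop
  endfacet
  facet normal 0.2687 0.9632 0.0000
    outer loop
      vertex 22.623 25.931 0.000
      vertex 13.200 28.560 20.446
      vertex 22.623 25.931 20.446
    endloop
  endfacet
  facet normal -0.4134 0.9106 0.0000
    outer loop
      vertex 13.200 28.560 0.000
      vertex 4.292 24.516 0.000
      vertex 4.292 24.516 20.446
    endloop
  endfacet
  facet normal -0.4134 0.9106 0.0000
    outer loop
      vertex 13.200 28.560 0.000
      vertex 4.292 24.516 20.446
      vertex 13.200 28.560 20.446
    endloop
  endfacet
  facet normal -0.9020 0.4318 0.0000
    outer loop
      vertex 4.292 24.516 0.000
      vertex 0.068 15.693 0.000
      vertex 0.068 15.693 20.446
    endloop
  endfacet
  facet normal -0.9020 0.4318 0.0000
    outer loop
      vertex 4.292 24.516 0.000
      vertex 0.068 15.693 20.446
      vertex 4.292 24.516 20.446
    endloop
  endfacet
  facet normal -0.9685 -0.2489 0.0000
    outer loop
      vertex 0.068 15.693 0.000
      vertex 2.503 6.218 0.000
      vertex 2.503 6.218 20.446
    endloop
  endfacet
  facet normal -0.9685 -0.2489 0.0000
    outer loop
      vertex 0.068 15.693 0.000
      vertex 2.503 6.218 20.446
      vertex 0.068 15.693 20.446
    endloop
  endfacet
  facet normal -0.5819 -0.8133 0.0000
    outer loop
      vertex 2.503 6.218 0.000
      vertex 10.459 0.526 0.000
      vertex 10.459 0.526 20.446
    endloop
  endfacet
  facet normal -0.5819 -0.8133 0.0000
    outer loop
      vertex 2.503 6.218 0.000
      vertex 10.459 0.526 20.446
      vertex 2.503 6.218 20.446
    endloop
  endfacet
  facet normal 0.0770 -0.9970 0.0000
    outer loop
      vertex 10.459 0.526 0.000
      vertex 20.212 1.279 0.000
      vertex 20.212 1.279 20.446
    endloop
  endfacet
  facet normal 0.0770 -0.9970 0.0000
    outer loop
      vertex 10.459 0.526 0.000
      vertex 20.212 1.279 20.446
      vertex 10.459 0.526 20.446
    endloop
  endfacet
  facet normal 0.6998 -0.7143 0.0000
    outer loop
      vertex 20.212 1.279 0.000
      vertex 27.200 8.125 0.000
      vertex 27.200 8.125 20.446
    endloop
  endfacet
  facet normal 0.6998 -0.7143 0.0000
    outer loop
      vertex 20.212 1.279 0.000
      vertex 27.200 8.125 20.446
      vertex 20.212 1.279 20.446
    endloop
  endfacet
  facet normal 0.9953 -0.0973 0.0000
    outer loop
      vertex 27.200 8.125 0.000
      vertex 28.152 17.861 0.000
      vertex 28.152 17.861 20.446
    endloop
  endfacet
  facet normal 0.9953 -0.0973 0.0000
    outer loop
      vertex 27.200 8.125 0.000
      vertex 28.152 17.861 20.446
      vertex 27.200 8.125 20.446
    endloop
  endfacet
endsolid part

The G0 Z moves step by Δz≈4.089 mm. Every layer's G1 loop is the same polygon, so the solid is a straight extrusion of it from z=0 to z≈20.4. Closing with flat bottom and top caps and triangulating gives 32 facets — a regular 9-sided prism (a cylinder approximated with 9 flat sides), circumscribed radius ≈ 14.3 mm, height ≈ 20.4 mm.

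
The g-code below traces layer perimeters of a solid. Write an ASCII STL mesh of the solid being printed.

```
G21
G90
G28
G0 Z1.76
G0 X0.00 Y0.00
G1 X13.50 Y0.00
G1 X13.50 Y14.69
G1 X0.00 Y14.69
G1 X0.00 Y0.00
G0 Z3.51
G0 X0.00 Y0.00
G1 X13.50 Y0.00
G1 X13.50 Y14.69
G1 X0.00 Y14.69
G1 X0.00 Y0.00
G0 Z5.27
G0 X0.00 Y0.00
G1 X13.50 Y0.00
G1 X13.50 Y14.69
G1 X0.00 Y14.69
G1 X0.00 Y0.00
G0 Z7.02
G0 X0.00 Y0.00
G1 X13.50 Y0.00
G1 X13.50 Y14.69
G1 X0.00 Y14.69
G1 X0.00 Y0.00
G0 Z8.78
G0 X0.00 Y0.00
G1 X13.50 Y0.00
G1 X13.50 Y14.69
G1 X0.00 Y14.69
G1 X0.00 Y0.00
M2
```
solid part
  facet normal 0.0000 0.0000 -1.0000
    outer loop
      vertex 13.50 14.69 0.00
      vertex 13.50 0.00 0.00
      vertex 0.00 0.00 0.00
    endloop
  endfacet
  facet normal 0.0000 0.0000 -1.0000
    outer loop
      vertex 0.00 14.69 0.00
      vertex 13.50 14.69 0.00
      vertex 0.00 0.00 0.00
    endloop
  endfacet
  facet normal 0.0000 0.0000 1.0000
    outer loop
      vertex 0.00 0.00 8.78
      vertex 13.50 0.00 8.78
      vertex 13.50 14.69 8.78
    endloop
  endfacet
  facet normal 0.0000 0.0000 1.0000
    outer loop
      vertex 0.00 0.00 8.78
      vertex 13.50 14.69 8.78
      vertex 0.00 14.69 8.78
    endloop
  endfacet
  facet normal 0.0000 -1.0000 0.0000
    outer loop
      vertex 0.00 0.00 0.00
      vertex 13.50 0.00 0.00
      vertex 13.50 0.00 8.78
    endloop
  endfacet
  facet normal 0.0000 -1.0000 0.0000
    outer loop
      vertex 0.00 0.00 0.00
      vertex 13.50 0.00 8.78
      vertex 0.00 0.00 8.78
    endloop
  endfacet
  facet normal 0.0000 1.0000 0.0000
    outer loop
      vertex 13.50 14.69 8.78
      vertex 13.50 14.69 0.00
      vertex 0.00 14.69 0.00
    endloop
  endfacet
  facet normal 0.0000 1.0000 0.0000
    outer loop
      vertex 0.00 14.69 8.78
      vertex 13.50 14.69 8.78
      vertex 0.00 14.69 0.00
    endloop
  endfacet
  facet normal -1.0000 0.0000 0.0000
    outer loop
      vertex 0.00 14.69 8.78
      vertex 0.00 14.69 0.00
      vertex 0.00 0.00 0.00
    endloop
  endfacet
  facet normal -1.0000 0.0000 0.0000
    outer loop
      vertex 0.00 0.00 8.78
      vertex 0.00 14.69 8.78
      vertex 0.00 0.00 0.00
    endloop
  endfacet
  facet normal 1.0000 0.0000 0.0000
    outer loop
      vertex 13.50 0.00 0.00
      vertex 13.50 14.69 0.00
      vertex 13.50 14.69 8.78
    endloop
  endfacet
  facet normal 1.0000 0.0000 0.0000
    outer loop
      vertex 13.50 0.00 0.00
      vertex 13.50 14.69 8.78
      vertex 13.50 0.00 8.78
    endloop
  endfacet
endsolid part

The G0 Z moves step by Δz≈1.76 mm. Every layer's G1 loop is the same polygon, so the solid is a straight extrusion of it from z=0 to z≈8.78. Closing with flat bottom and top caps and triangulating gives 12 facets — a rectangular box, roughly 13.5 × 14.7 mm footprint and 8.78 mm tall.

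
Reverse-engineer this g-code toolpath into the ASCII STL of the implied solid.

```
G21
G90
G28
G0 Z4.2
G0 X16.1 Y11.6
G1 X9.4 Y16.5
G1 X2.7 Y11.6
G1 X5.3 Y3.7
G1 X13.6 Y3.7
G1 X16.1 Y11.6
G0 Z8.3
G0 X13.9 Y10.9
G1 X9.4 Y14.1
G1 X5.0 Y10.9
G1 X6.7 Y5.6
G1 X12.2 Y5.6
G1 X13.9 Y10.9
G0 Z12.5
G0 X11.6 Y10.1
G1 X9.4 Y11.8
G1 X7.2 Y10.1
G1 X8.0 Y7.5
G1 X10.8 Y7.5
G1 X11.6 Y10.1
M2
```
solid part
  facet normal 0.0000 0.0000 -1.0000
    outer loop
      vertex 0.5 12.3 0.0
      vertex 9.4 18.8 0.0
      vertex 18.3 12.3 0.0
    endloop
  endfacet
  facet normal 0.0000 0.0000 -1.0000
    outer loop
      vertex 3.9 1.8 0.0
      vertex 0.5 12.3 0.0
      vertex 18.3 12.3 0.0
    endloop
  endfacet
  facet normal 0.0000 0.0000 -1.0000
    outer loop
      vertex 15.0 1.8 0.0
      vertex 3.9 1.8 0.0
      vertex 18.3 12.3 0.0
    endloop
  endfacet
  facet normal 0.5364 0.7344 0.4159
    outer loop
      vertex 18.3 12.3 0.0
      vertex 9.4 18.8 0.0
      vertex 9.4 9.4 16.6
    endloop
  endfacet
  facet normal -0.5364 0.7344 0.4159
    outer loop
      vertex 9.4 18.8 0.0
      vertex 0.5 12.3 0.0
      vertex 9.4 9.4 16.6
    endloop
  endfacet
  facet normal -0.8655 -0.2803 0.4151
    outer loop
      vertex 0.5 12.3 0.0
      vertex 3.9 1.8 0.0
      vertex 9.4 9.4 16.6
    endloop
  endfacet
  facet normal 0.0000 -0.9092 0.4163
    outer loop
      vertex 3.9 1.8 0.0
      vertex 15.0 1.8 0.0
      vertex 9.4 9.4 16.6
    endloop
  endfacet
  facet normal 0.8670 -0.2725 0.4172
    outer loop
      vertex 15.0 1.8 0.0
      vertex 18.3 12.3 0.0
      vertex 9.4 9.4 16.6
    endloop
  endfacet
endsolid part

The G0 Z moves step by Δz≈4.2 mm. The G1 loops shrink linearly with z, so the solid tapers from its base footprint up to z≈16.6. Closing with a flat bottom cap and the tapered top and triangulating gives 8 facets — a regular 5-sided pyramid, base circumscribed radius ≈ 9.4 mm, apex at z ≈ 16.6 mm.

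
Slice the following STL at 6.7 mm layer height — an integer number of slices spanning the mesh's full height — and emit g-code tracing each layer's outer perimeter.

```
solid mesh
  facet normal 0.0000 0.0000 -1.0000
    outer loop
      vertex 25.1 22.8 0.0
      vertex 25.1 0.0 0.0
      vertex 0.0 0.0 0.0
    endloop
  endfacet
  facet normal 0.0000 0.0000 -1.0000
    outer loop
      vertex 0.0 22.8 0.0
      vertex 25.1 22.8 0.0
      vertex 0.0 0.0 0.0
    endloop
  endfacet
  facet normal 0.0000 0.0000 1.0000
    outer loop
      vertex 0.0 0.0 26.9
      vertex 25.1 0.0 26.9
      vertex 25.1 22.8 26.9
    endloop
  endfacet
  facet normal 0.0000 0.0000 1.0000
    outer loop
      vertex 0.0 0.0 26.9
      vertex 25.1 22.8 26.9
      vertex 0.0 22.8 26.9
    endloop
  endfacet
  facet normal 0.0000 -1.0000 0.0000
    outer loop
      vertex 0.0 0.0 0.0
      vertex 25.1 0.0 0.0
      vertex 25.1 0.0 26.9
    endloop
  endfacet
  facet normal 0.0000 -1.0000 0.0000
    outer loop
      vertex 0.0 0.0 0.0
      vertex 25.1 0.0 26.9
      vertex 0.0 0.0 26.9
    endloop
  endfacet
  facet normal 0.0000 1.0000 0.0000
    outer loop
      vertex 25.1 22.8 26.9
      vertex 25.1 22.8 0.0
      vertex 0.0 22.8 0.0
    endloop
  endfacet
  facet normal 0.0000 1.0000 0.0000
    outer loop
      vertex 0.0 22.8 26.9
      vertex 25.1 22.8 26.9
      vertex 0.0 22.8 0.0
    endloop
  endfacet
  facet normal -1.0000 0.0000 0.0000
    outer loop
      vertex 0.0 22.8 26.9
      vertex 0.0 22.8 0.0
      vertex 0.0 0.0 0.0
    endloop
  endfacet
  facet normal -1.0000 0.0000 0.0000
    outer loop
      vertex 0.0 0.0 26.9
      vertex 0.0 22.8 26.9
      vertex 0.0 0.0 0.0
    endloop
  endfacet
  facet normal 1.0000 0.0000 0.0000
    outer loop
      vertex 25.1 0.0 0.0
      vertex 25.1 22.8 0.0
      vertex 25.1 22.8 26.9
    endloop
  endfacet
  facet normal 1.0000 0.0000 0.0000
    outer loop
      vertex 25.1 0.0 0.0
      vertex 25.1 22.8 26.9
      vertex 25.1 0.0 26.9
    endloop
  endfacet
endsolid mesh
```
; perimeter-only toolpath
G21 ; units = mm
G90 ; absolute positioning
G28 ; home
; layer 1
G0 Z6.7
G0 X0.0 Y0.0
G1 X25.1 Y0.0
G1 X25.1 Y22.8
G1 X0.0 Y22.8
G1 X0.0 Y0.0
; layer 2
G0 Z13.4
G0 X0.0 Y0.0
G1 X25.1 Y0.0
G1 X25.1 Y22.8
G1 X0.0 Y22.8
G1 X0.0 Y0.0
; layer 3
G0 Z20.2
G0 X0.0 Y0.0
G1 X25.1 Y0.0
G1 X25.1 Y22.8
G1 X0.0 Y22.8
G1 X0.0 Y0.0
; layer 4
G0 Z26.9
G0 X0.0 Y0.0
G1 X25.1 Y0.0
G1 X25.1 Y22.8
G1 X0.0 Y22.8
G1 X0.0 Y0.0
M2 ; end

The solid is a rectangular box, roughly 25.1 × 22.8 mm footprint and 26.9 mm tall. Slicing at Δz = 6.7 mm — 4 equal slices spanning the solid's height, so layer i sits at z = i·h/4 — gives 4 non-empty perimeters. Each is a 4-segment closed polygon; G0 lifts to the layer z and rapids to the start vertex, then G1 traces the edges.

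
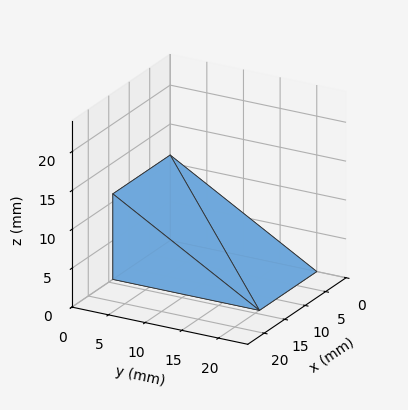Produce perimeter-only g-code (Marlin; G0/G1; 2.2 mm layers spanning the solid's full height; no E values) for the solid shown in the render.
Reading the render: the shape is a wedge (ramp): 14 × 20 mm base, rising to 11 mm along the y=0 edge and sloping linearly to z=0 at y=20 (dimensions read to the nearest mm from the axis ticks). For the g-code, the solid's height is divided into equal slices at the stated Δz and each level perimeter traced with G1 moves after a G0 lift.

; perimeter-only toolpath
G21 ; units = mm
G90 ; absolute positioning
G28 ; home
; layer 1
G0 Z2.2
G0 X0.0 Y0.0
G1 X14.0 Y0.0
G1 X14.0 Y16.0
G1 X0.0 Y16.0
G1 X0.0 Y0.0
; layer 2
G0 Z4.4
G0 X0.0 Y0.0
G1 X14.0 Y0.0
G1 X14.0 Y12.0
G1 X0.0 Y12.0
G1 X0.0 Y0.0
; layer 3
G0 Z6.6
G0 X0.0 Y0.0
G1 X14.0 Y0.0
G1 X14.0 Y8.0
G1 X0.0 Y8.0
G1 X0.0 Y0.0
; layer 4
G0 Z8.8
G0 X0.0 Y0.0
G1 X14.0 Y0.0
G1 X14.0 Y4.0
G1 X0.0 Y4.0
G1 X0.0 Y0.0
M2 ; end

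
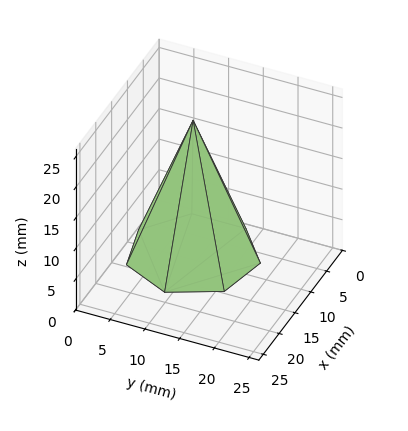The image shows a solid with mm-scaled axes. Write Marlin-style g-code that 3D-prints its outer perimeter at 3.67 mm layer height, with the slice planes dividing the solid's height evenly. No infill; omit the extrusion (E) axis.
Reading the render: the shape is a regular 7-sided pyramid, base circumscribed radius ≈ 9 mm, apex at z ≈ 22 mm (dimensions read to the nearest mm from the axis ticks). For the g-code, the solid's height is divided into equal slices at the stated Δz and each level perimeter traced with G1 moves after a G0 lift.

; perimeter-only toolpath
G21 ; units = mm
G90 ; absolute positioning
G28 ; home
; layer 1
G0 Z3.67
G0 X16.50 Y9.00
G1 X13.68 Y14.87
G1 X7.33 Y16.31
G1 X2.24 Y12.25
G1 X2.24 Y5.75
G1 X7.33 Y1.69
G1 X13.68 Y3.13
G1 X16.50 Y9.00
; layer 2
G0 Z7.33
G0 X15.00 Y9.00
G1 X12.74 Y13.69
G1 X7.67 Y14.85
G1 X3.59 Y11.60
G1 X3.59 Y6.40
G1 X7.67 Y3.15
G1 X12.74 Y4.31
G1 X15.00 Y9.00
; layer 3
G0 Z11.00
G0 X13.50 Y9.00
G1 X11.80 Y12.52
G1 X8.00 Y13.38
G1 X4.95 Y10.95
G1 X4.95 Y7.05
G1 X8.00 Y4.62
G1 X11.80 Y5.48
G1 X13.50 Y9.00
; layer 4
G0 Z14.67
G0 X12.00 Y9.00
G1 X10.87 Y11.35
G1 X8.33 Y11.92
G1 X6.30 Y10.30
G1 X6.30 Y7.70
G1 X8.33 Y6.08
G1 X10.87 Y6.65
G1 X12.00 Y9.00
; layer 5
G0 Z18.33
G0 X10.50 Y9.00
G1 X9.94 Y10.17
G1 X8.67 Y10.46
G1 X7.65 Y9.65
G1 X7.65 Y8.35
G1 X8.67 Y7.54
G1 X9.94 Y7.83
G1 X10.50 Y9.00
M2 ; end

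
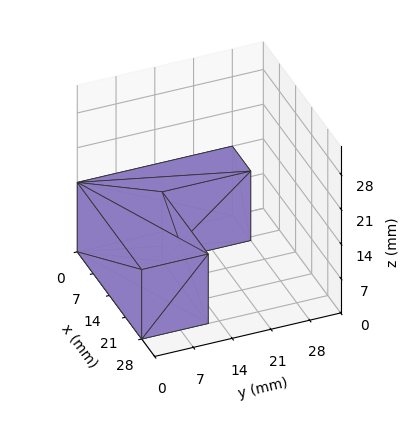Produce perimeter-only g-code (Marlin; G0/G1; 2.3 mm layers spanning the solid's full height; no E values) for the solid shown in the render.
Reading the render: the shape is an L-shaped prism: outer 28 × 28 mm, arm thicknesses ≈ 12 mm (horizontal) and 8 mm (vertical), extruded 14 mm in z (dimensions read to the nearest mm from the axis ticks). For the g-code, the solid's height is divided into equal slices at the stated Δz and each level perimeter traced with G1 moves after a G0 lift.

; perimeter-only toolpath
G21 ; units = mm
G90 ; absolute positioning
G28 ; home
; layer 1
G0 Z2.3
G0 X0.0 Y0.0
G1 X28.0 Y0.0
G1 X28.0 Y12.0
G1 X8.0 Y12.0
G1 X8.0 Y28.0
G1 X0.0 Y28.0
G1 X0.0 Y0.0
; layer 2
G0 Z4.7
G0 X0.0 Y0.0
G1 X28.0 Y0.0
G1 X28.0 Y12.0
G1 X8.0 Y12.0
G1 X8.0 Y28.0
G1 X0.0 Y28.0
G1 X0.0 Y0.0
; layer 3
G0 Z7.0
G0 X0.0 Y0.0
G1 X28.0 Y0.0
G1 X28.0 Y12.0
G1 X8.0 Y12.0
G1 X8.0 Y28.0
G1 X0.0 Y28.0
G1 X0.0 Y0.0
; layer 4
G0 Z9.3
G0 X0.0 Y0.0
G1 X28.0 Y0.0
G1 X28.0 Y12.0
G1 X8.0 Y12.0
G1 X8.0 Y28.0
G1 X0.0 Y28.0
G1 X0.0 Y0.0
; layer 5
G0 Z11.7
G0 X0.0 Y0.0
G1 X28.0 Y0.0
G1 X28.0 Y12.0
G1 X8.0 Y12.0
G1 X8.0 Y28.0
G1 X0.0 Y28.0
G1 X0.0 Y0.0
; layer 6
G0 Z14.0
G0 X0.0 Y0.0
G1 X28.0 Y0.0
G1 X28.0 Y12.0
G1 X8.0 Y12.0
G1 X8.0 Y28.0
G1 X0.0 Y28.0
G1 X0.0 Y0.0
M2 ; end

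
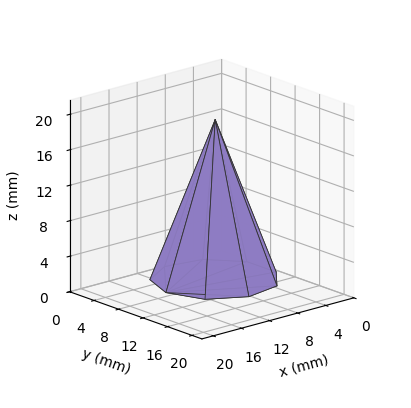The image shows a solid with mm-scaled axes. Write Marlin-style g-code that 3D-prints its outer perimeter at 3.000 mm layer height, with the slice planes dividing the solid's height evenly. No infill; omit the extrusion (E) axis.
Reading the render: the shape is a regular 9-sided pyramid, base circumscribed radius ≈ 7 mm, apex at z ≈ 18 mm (dimensions read to the nearest mm from the axis ticks). For the g-code, the solid's height is divided into equal slices at the stated Δz and each level perimeter traced with G1 moves after a G0 lift.

; perimeter-only toolpath
G21 ; units = mm
G90 ; absolute positioning
G28 ; home
; layer 1
G0 Z3.000
G0 X12.833 Y7.000
G1 X11.468 Y10.750
G1 X8.013 Y12.745
G1 X4.083 Y12.052
G1 X1.518 Y8.995
G1 X1.518 Y5.005
G1 X4.083 Y1.948
G1 X8.013 Y1.255
G1 X11.468 Y3.250
G1 X12.833 Y7.000
; layer 2
G0 Z6.000
G0 X11.667 Y7.000
G1 X10.575 Y10.000
G1 X7.811 Y11.596
G1 X4.667 Y11.041
G1 X2.615 Y8.596
G1 X2.615 Y5.404
G1 X4.667 Y2.959
G1 X7.811 Y2.404
G1 X10.575 Y4.000
G1 X11.667 Y7.000
; layer 3
G0 Z9.000
G0 X10.500 Y7.000
G1 X9.681 Y9.250
G1 X7.608 Y10.447
G1 X5.250 Y10.031
G1 X3.711 Y8.197
G1 X3.711 Y5.803
G1 X5.250 Y3.969
G1 X7.608 Y3.553
G1 X9.681 Y4.750
G1 X10.500 Y7.000
; layer 4
G0 Z12.000
G0 X9.333 Y7.000
G1 X8.787 Y8.500
G1 X7.405 Y9.298
G1 X5.833 Y9.021
G1 X4.807 Y7.798
G1 X4.807 Y6.202
G1 X5.833 Y4.979
G1 X7.405 Y4.702
G1 X8.787 Y5.500
G1 X9.333 Y7.000
; layer 5
G0 Z15.000
G0 X8.167 Y7.000
G1 X7.894 Y7.750
G1 X7.203 Y8.149
G1 X6.417 Y8.010
G1 X5.904 Y7.399
G1 X5.904 Y6.601
G1 X6.417 Y5.990
G1 X7.203 Y5.851
G1 X7.894 Y6.250
G1 X8.167 Y7.000
M2 ; end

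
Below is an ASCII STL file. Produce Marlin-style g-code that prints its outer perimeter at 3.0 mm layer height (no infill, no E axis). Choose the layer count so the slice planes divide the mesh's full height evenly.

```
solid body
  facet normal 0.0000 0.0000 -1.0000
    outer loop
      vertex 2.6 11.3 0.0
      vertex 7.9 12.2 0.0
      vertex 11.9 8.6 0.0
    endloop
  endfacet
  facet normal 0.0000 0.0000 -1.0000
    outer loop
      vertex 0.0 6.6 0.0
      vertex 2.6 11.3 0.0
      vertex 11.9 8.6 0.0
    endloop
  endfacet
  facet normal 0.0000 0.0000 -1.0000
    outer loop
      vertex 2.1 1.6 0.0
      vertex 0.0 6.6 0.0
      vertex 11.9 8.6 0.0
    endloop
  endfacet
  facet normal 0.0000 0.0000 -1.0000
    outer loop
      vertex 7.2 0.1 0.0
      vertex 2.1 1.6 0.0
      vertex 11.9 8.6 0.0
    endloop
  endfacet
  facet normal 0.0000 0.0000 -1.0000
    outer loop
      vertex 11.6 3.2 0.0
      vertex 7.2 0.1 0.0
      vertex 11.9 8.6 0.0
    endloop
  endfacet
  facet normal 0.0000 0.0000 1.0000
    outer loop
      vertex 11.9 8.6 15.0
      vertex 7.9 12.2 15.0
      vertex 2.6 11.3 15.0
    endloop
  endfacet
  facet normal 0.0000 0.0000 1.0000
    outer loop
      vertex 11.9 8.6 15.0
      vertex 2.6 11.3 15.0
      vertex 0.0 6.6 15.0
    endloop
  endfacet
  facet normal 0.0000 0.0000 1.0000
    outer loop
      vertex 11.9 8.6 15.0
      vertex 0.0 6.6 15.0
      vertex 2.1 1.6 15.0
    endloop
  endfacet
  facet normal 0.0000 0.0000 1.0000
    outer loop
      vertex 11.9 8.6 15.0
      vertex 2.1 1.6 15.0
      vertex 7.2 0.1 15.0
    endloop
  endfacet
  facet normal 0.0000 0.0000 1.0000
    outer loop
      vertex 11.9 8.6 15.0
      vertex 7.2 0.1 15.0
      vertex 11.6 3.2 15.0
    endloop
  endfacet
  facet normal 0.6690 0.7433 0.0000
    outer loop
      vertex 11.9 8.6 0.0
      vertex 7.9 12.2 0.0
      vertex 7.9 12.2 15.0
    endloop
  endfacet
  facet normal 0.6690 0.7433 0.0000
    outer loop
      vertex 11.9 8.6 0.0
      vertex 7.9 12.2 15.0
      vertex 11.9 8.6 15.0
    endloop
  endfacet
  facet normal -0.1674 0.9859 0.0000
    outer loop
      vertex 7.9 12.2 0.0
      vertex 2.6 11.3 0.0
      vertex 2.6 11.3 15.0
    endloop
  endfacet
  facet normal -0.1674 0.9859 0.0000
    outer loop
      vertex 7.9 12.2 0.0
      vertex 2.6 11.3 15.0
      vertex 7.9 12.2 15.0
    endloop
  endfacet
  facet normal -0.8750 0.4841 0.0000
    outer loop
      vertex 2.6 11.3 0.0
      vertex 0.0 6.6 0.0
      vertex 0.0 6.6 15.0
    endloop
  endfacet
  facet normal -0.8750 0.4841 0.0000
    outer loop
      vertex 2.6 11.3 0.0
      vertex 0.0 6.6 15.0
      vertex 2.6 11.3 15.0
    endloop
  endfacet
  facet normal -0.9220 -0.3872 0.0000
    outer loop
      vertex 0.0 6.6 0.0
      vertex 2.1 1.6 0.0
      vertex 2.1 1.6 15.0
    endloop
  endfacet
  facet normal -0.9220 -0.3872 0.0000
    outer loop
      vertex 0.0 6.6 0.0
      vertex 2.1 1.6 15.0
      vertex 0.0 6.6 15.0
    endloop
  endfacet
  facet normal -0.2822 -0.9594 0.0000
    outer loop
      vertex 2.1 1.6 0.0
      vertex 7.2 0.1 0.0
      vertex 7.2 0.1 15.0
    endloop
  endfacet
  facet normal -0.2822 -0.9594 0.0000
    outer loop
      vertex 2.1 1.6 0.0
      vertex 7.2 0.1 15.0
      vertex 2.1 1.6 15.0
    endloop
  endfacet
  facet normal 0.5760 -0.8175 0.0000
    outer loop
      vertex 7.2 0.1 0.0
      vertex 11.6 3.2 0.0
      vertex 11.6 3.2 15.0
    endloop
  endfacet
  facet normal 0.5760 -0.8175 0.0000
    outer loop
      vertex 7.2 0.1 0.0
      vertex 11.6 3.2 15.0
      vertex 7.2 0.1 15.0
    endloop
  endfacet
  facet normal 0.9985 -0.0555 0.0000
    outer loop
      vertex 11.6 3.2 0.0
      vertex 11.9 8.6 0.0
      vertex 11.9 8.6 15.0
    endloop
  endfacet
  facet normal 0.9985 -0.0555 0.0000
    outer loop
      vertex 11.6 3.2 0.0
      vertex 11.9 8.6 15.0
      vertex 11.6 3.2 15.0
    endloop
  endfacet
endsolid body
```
; perimeter-only toolpath
G21 ; units = mm
G90 ; absolute positioning
G28 ; home
; layer 1
G0 Z3.0
G0 X11.9 Y8.6
G1 X7.9 Y12.2
G1 X2.6 Y11.3
G1 X0.0 Y6.6
G1 X2.1 Y1.6
G1 X7.2 Y0.1
G1 X11.6 Y3.2
G1 X11.9 Y8.6
; layer 2
G0 Z6.0
G0 X11.9 Y8.6
G1 X7.9 Y12.2
G1 X2.6 Y11.3
G1 X0.0 Y6.6
G1 X2.1 Y1.6
G1 X7.2 Y0.1
G1 X11.6 Y3.2
G1 X11.9 Y8.6
; layer 3
G0 Z9.0
G0 X11.9 Y8.6
G1 X7.9 Y12.2
G1 X2.6 Y11.3
G1 X0.0 Y6.6
G1 X2.1 Y1.6
G1 X7.2 Y0.1
G1 X11.6 Y3.2
G1 X11.9 Y8.6
; layer 4
G0 Z12.0
G0 X11.9 Y8.6
G1 X7.9 Y12.2
G1 X2.6 Y11.3
G1 X0.0 Y6.6
G1 X2.1 Y1.6
G1 X7.2 Y0.1
G1 X11.6 Y3.2
G1 X11.9 Y8.6
; layer 5
G0 Z15.0
G0 X11.9 Y8.6
G1 X7.9 Y12.2
G1 X2.6 Y11.3
G1 X0.0 Y6.6
G1 X2.1 Y1.6
G1 X7.2 Y0.1
G1 X11.6 Y3.2
G1 X11.9 Y8.6
M2 ; end

The solid is a regular 7-sided prism (a cylinder approximated with 7 flat sides), circumscribed radius ≈ 6.2 mm, height ≈ 15 mm. Slicing at Δz = 3.0 mm — 5 equal slices spanning the solid's height, so layer i sits at z = i·h/5 — gives 5 non-empty perimeters. Each is a 7-segment closed polygon; G0 lifts to the layer z and rapids to the start vertex, then G1 traces the edges.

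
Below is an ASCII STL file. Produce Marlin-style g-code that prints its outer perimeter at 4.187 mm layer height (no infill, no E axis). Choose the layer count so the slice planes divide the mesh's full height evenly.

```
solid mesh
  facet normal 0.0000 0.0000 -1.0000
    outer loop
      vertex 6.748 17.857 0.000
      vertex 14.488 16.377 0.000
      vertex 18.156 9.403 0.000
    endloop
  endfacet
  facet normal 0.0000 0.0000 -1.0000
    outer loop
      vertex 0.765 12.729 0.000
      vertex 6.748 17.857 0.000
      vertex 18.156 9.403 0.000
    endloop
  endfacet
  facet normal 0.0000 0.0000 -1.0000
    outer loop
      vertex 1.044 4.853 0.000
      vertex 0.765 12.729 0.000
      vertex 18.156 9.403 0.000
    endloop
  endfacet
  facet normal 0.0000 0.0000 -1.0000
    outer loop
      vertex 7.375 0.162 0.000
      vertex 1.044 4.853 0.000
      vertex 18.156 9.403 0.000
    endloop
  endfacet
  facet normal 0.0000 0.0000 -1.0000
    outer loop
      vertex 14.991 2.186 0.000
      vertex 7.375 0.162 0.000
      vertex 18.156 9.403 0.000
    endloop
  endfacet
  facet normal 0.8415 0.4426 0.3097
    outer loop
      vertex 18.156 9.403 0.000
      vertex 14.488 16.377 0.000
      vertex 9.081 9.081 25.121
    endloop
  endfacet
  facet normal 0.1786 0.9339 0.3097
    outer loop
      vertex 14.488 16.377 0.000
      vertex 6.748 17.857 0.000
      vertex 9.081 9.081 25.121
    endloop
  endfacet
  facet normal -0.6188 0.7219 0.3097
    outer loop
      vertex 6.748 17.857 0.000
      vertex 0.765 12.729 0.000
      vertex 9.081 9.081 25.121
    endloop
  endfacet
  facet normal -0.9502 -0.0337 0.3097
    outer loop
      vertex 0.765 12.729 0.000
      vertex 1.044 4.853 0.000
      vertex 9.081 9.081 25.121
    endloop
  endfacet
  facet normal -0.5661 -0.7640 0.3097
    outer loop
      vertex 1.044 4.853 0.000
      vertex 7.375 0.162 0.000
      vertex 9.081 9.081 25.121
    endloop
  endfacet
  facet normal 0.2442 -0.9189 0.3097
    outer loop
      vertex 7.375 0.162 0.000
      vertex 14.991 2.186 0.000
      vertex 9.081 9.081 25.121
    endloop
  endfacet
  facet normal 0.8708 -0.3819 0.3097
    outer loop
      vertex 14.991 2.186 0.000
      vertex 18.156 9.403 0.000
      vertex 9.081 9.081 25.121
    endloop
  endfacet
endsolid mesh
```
; perimeter-only toolpath
G21 ; units = mm
G90 ; absolute positioning
G28 ; home
; layer 1
G0 Z4.187
G0 X16.643 Y9.349
G1 X13.587 Y15.161
G1 X7.137 Y16.394
G1 X2.151 Y12.121
G1 X2.384 Y5.558
G1 X7.659 Y1.649
G1 X14.006 Y3.335
G1 X16.643 Y9.349
; layer 2
G0 Z8.374
G0 X15.131 Y9.296
G1 X12.686 Y13.945
G1 X7.526 Y14.932
G1 X3.537 Y11.513
G1 X3.723 Y6.262
G1 X7.944 Y3.135
G1 X13.021 Y4.484
G1 X15.131 Y9.296
; layer 3
G0 Z12.561
G0 X13.618 Y9.242
G1 X11.784 Y12.729
G1 X7.915 Y13.469
G1 X4.923 Y10.905
G1 X5.063 Y6.967
G1 X8.228 Y4.622
G1 X12.036 Y5.634
G1 X13.618 Y9.242
; layer 4
G0 Z16.747
G0 X12.106 Y9.188
G1 X10.883 Y11.513
G1 X8.303 Y12.006
G1 X6.309 Y10.297
G1 X6.402 Y7.672
G1 X8.512 Y6.108
G1 X11.051 Y6.783
G1 X12.106 Y9.188
; layer 5
G0 Z20.934
G0 X10.593 Y9.135
G1 X9.982 Y10.297
G1 X8.692 Y10.544
G1 X7.695 Y9.689
G1 X7.742 Y8.376
G1 X8.797 Y7.595
G1 X10.066 Y7.932
G1 X10.593 Y9.135
M2 ; end

The solid is a regular 7-sided pyramid, base circumscribed radius ≈ 9.08 mm, apex at z ≈ 25.1 mm. Slicing at Δz = 4.187 mm — 6 equal slices spanning the solid's height, so layer i sits at z = i·h/6 — gives 5 non-empty perimeters. Each is a 7-segment closed polygon; G0 lifts to the layer z and rapids to the start vertex, then G1 traces the edges. The cross-section shrinks linearly with z (the slice at the apex is degenerate and omitted).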